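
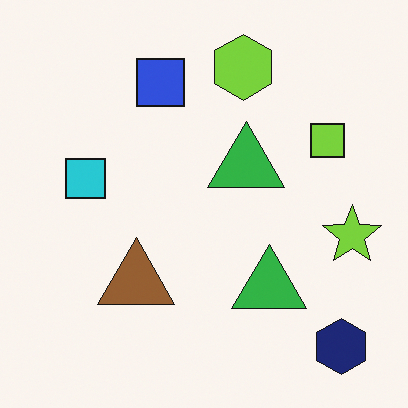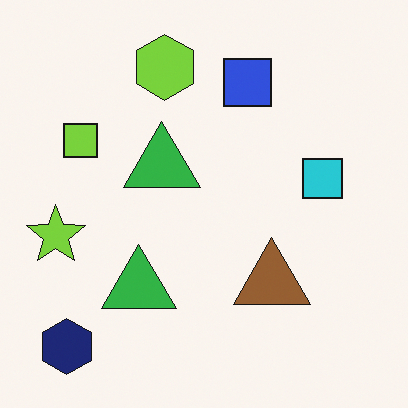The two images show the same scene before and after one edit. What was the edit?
This is the original image flipped horizontally (left ↔ right).

The lime star is in the right of the first image and the left of the second — shapes on opposite sides of the vertical midline have swapped in a mirror flip.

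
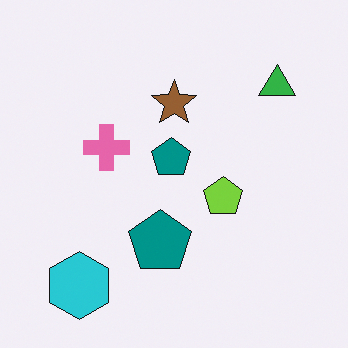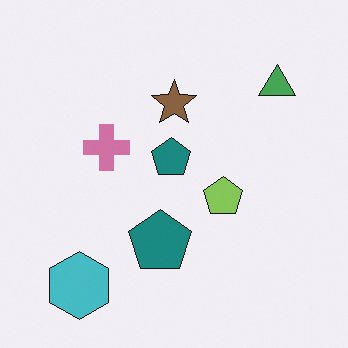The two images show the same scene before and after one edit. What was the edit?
The image was slightly desaturated.

All colors are more muted and greyish — a global saturation change.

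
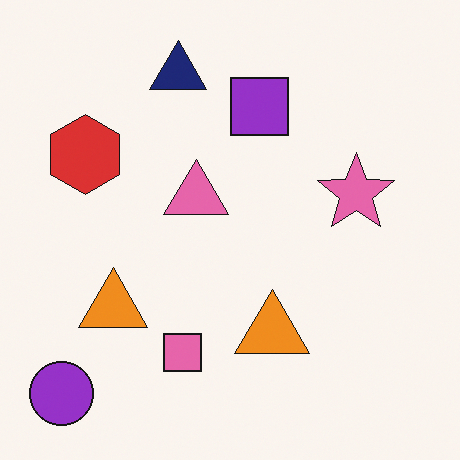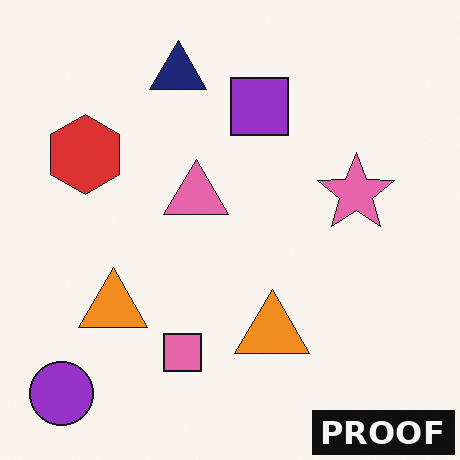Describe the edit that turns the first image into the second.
Watermarked with the text "PROOF" in the lower-right corner.

A dark label reading "PROOF" appears in the lower-right corner.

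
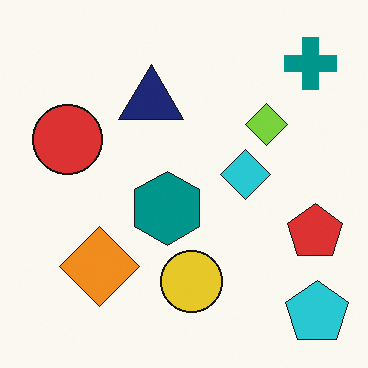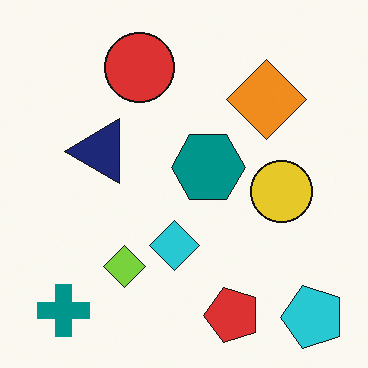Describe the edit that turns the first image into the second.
It was transposed (reflected across the top-left ↔ bottom-right diagonal).

Shapes have swapped their row and column positions — what was in the top-right is now in the bottom-left — a diagonal reflection.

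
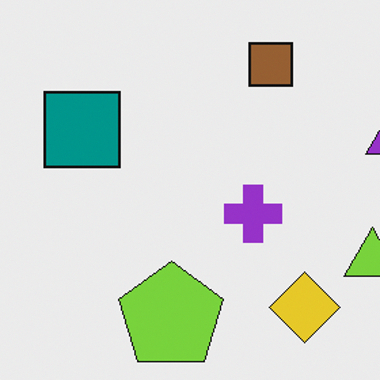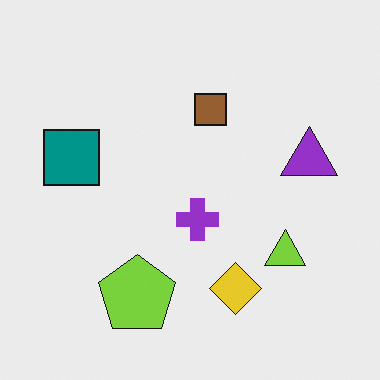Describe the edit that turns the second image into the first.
It was cropped slightly and scaled back up.

The visible shapes are larger and the field of view is narrower; shapes near the original edges may be partly or wholly outside the frame — a crop-and-rescale.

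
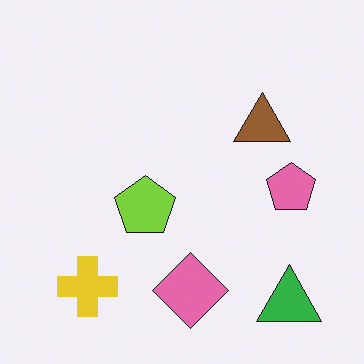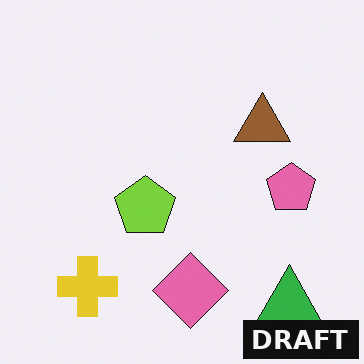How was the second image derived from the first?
It was watermarked with the text "DRAFT" in the lower-right corner.

A dark label reading "DRAFT" appears in the lower-right corner.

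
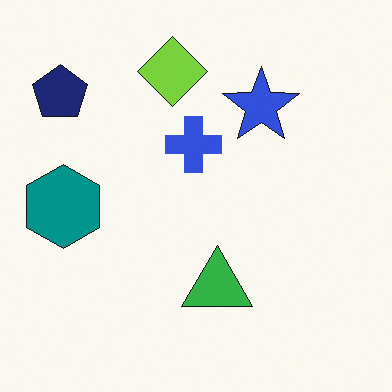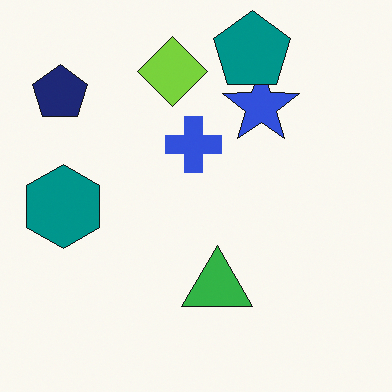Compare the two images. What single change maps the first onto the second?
The transformation is: overlaid with an additional teal pentagon.

A teal pentagon appears in the second image that is absent from the first.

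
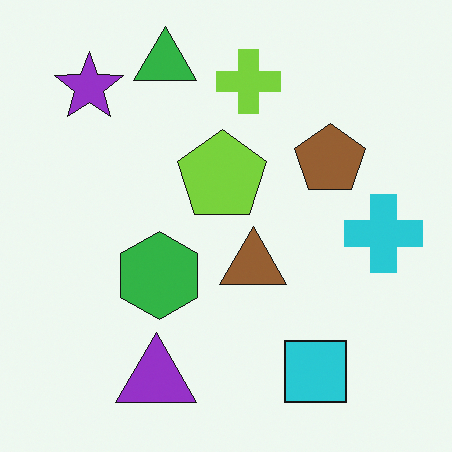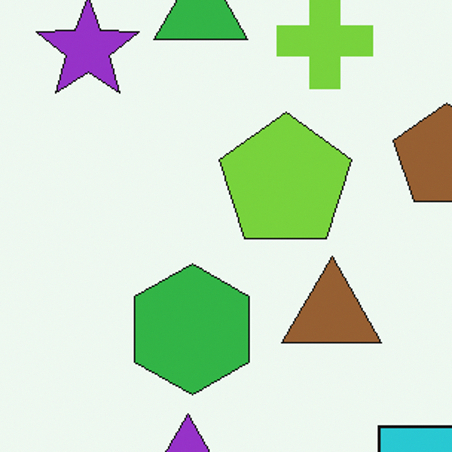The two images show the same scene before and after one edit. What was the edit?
The second image is the first cropped to a modestly smaller region and rescaled.

The visible shapes are larger and the field of view is narrower; shapes near the original edges may be partly or wholly outside the frame — a crop-and-rescale.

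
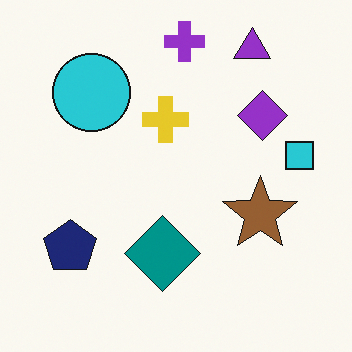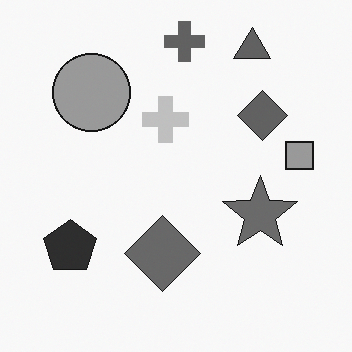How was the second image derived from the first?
Converted to grayscale.

All color is removed — every shape is now a shade of grey.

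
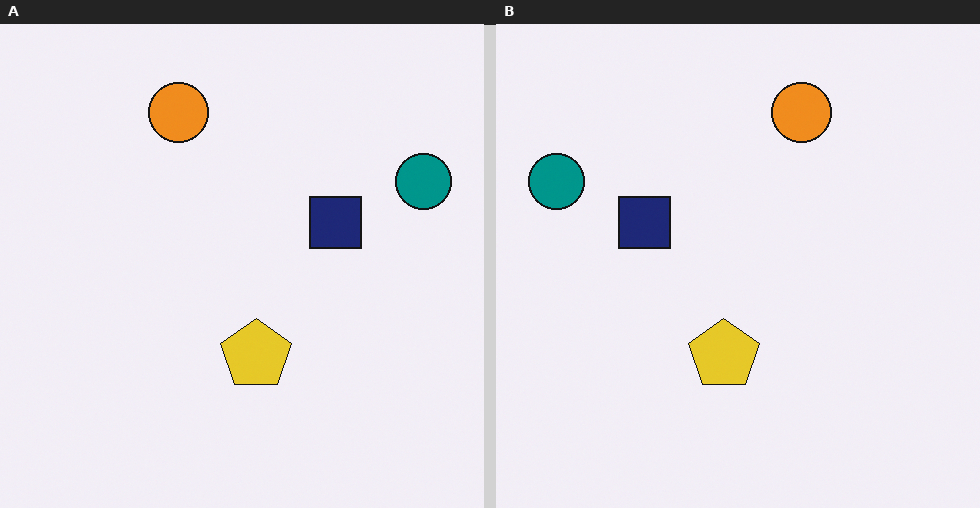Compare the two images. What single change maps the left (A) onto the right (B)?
The transformation is: flipped horizontally (left ↔ right).

The teal circle is in the top-right of the left (A) image and the top-left of the right (B) — shapes on opposite sides of the vertical midline have swapped in a mirror flip.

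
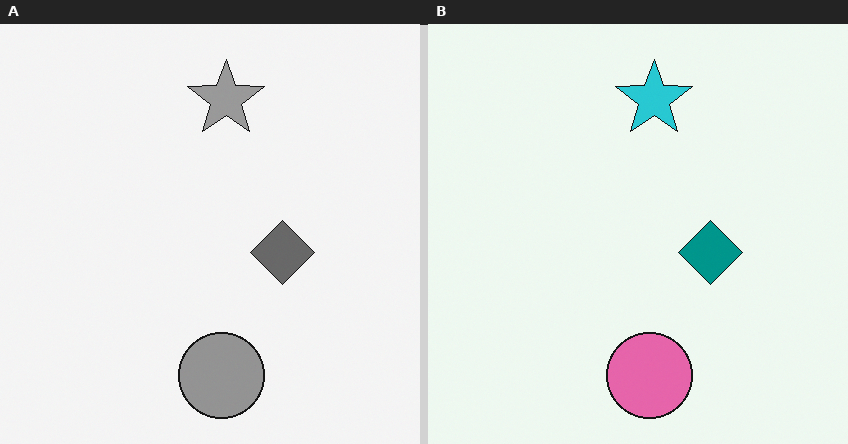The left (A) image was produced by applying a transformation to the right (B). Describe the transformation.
The left (A) image is the right (B) converted to grayscale.

All color is removed — every shape is now a shade of grey.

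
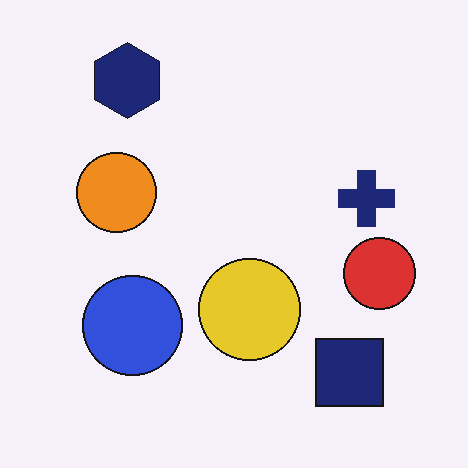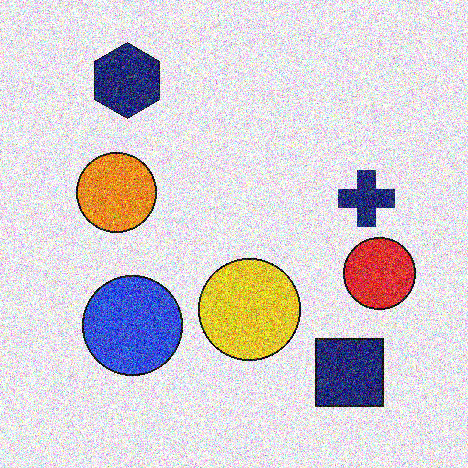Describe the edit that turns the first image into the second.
It was degraded with heavy additive noise.

Random speckle covers the whole image, including the flat background.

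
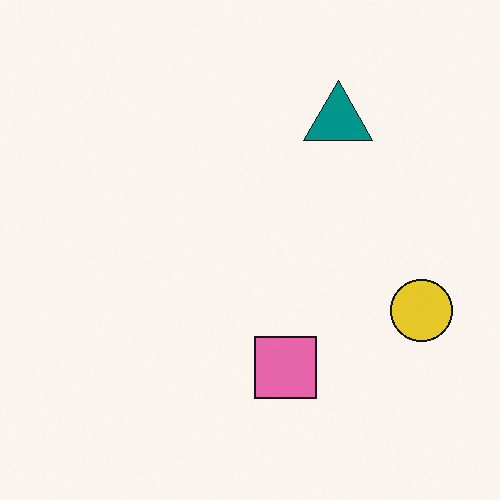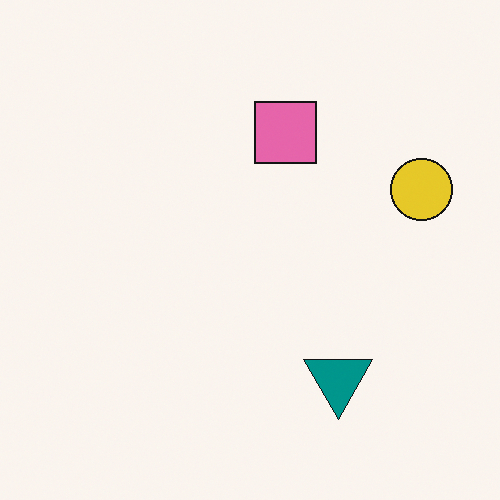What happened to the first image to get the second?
It was flipped vertically (top ↔ bottom).

The teal triangle is in the top-right of the first image and the bottom-right of the second — shapes on opposite sides of the horizontal midline have swapped in a mirror flip.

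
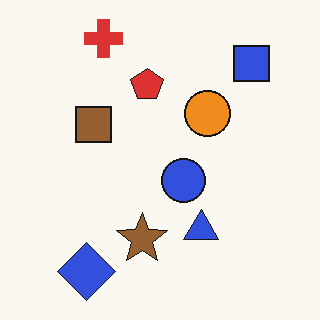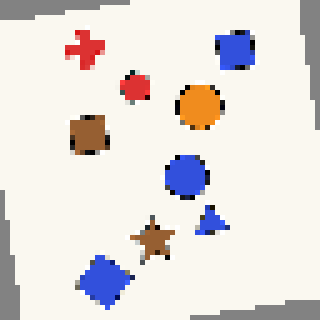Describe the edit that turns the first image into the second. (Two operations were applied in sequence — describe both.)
This is the original image rotated counter-clockwise by a few degrees, then mildly pixelated.

Every shape is tilted by the same angle and the image corners show triangular fill wedges — a whole-image rotation by a non-right angle. Shapes are reduced to large square blocks; fine edges and outlines are lost — a downscale-then-upscale (mosaic) effect.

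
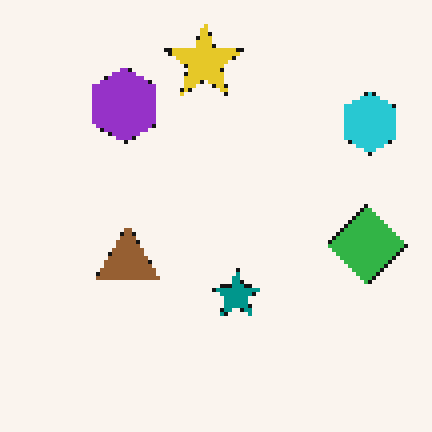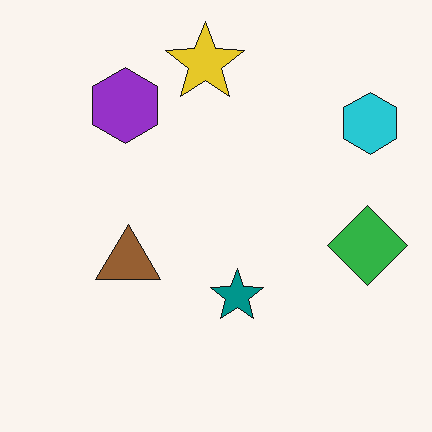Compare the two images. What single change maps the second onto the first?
This is the original image mildly pixelated.

Shapes are reduced to large square blocks; fine edges and outlines are lost — a downscale-then-upscale (mosaic) effect.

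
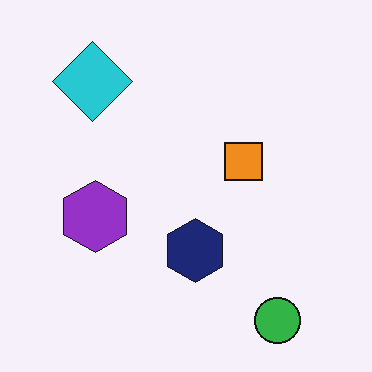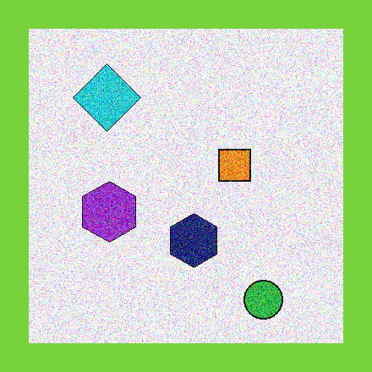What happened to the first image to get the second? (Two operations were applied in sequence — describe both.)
The transformation is: degraded with a thick layer of grain, then framed with a lime border.

Random speckle covers the whole image, including the flat background. A solid lime frame runs around the edge of the second image, with the content slightly shrunk inside it.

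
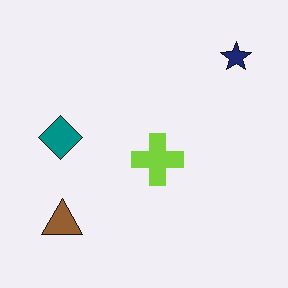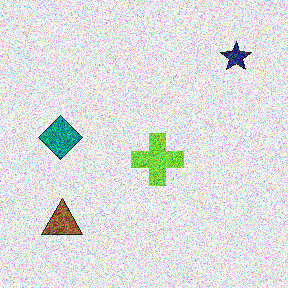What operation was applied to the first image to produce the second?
The image was degraded with heavy additive noise.

Random speckle covers the whole image, including the flat background.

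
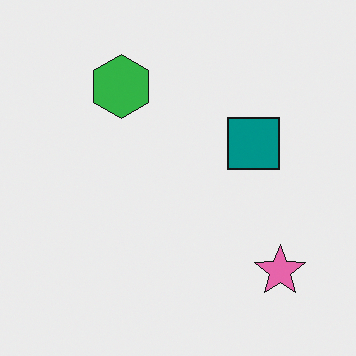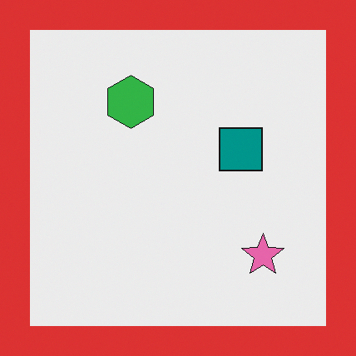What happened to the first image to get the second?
Framed with a red border.

A solid red frame runs around the edge of the second image, with the content slightly shrunk inside it.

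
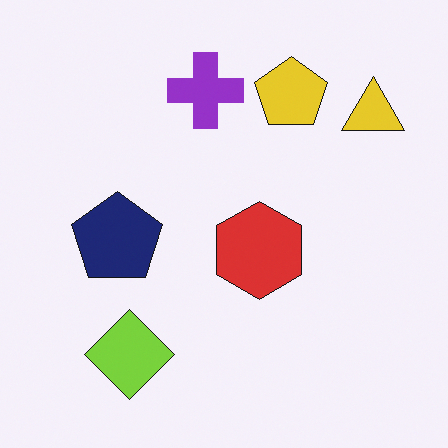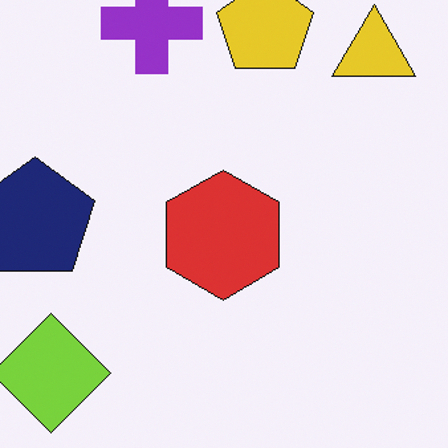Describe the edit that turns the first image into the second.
The image was cropped slightly and scaled back up.

The visible shapes are larger and the field of view is narrower; shapes near the original edges may be partly or wholly outside the frame — a crop-and-rescale.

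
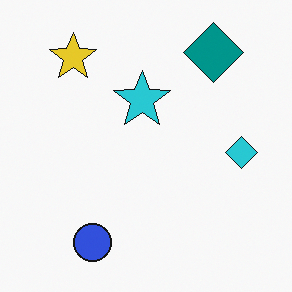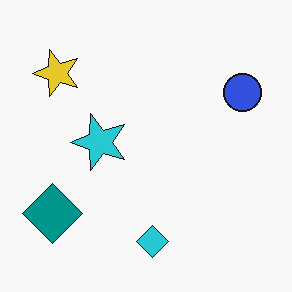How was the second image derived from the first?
Transposed (reflected across the top-left ↔ bottom-right diagonal).

Shapes have swapped their row and column positions — what was in the top-right is now in the bottom-left — a diagonal reflection.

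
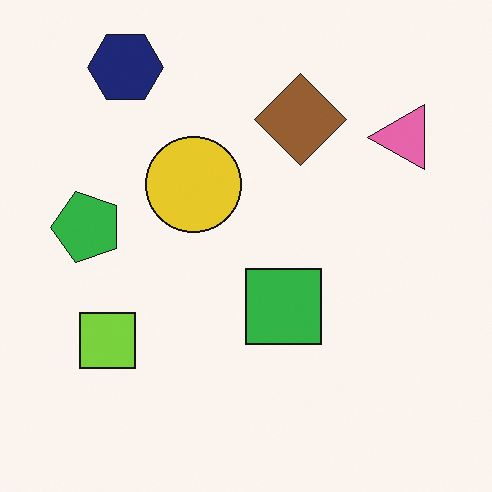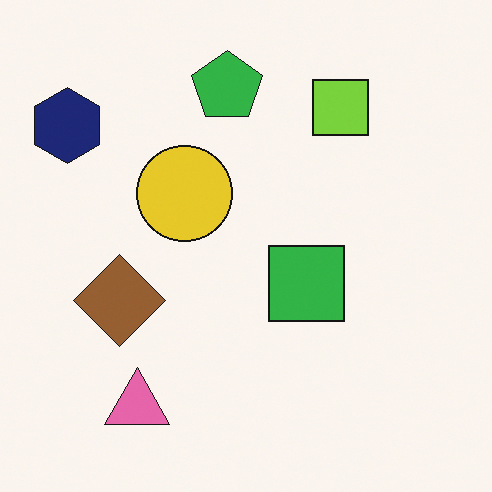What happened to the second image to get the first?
It was transposed (reflected across the top-left ↔ bottom-right diagonal).

Shapes have swapped their row and column positions — what was in the top-right is now in the bottom-left — a diagonal reflection.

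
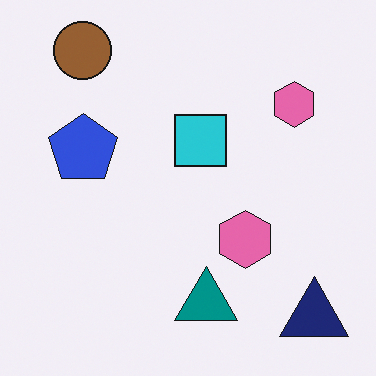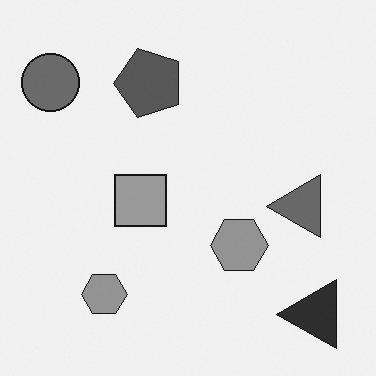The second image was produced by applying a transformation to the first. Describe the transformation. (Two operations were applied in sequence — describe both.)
It was converted to grayscale, then transposed (reflected across the top-left ↔ bottom-right diagonal).

All color is removed — every shape is now a shade of grey. Shapes have swapped their row and column positions — what was in the top-right is now in the bottom-left — a diagonal reflection.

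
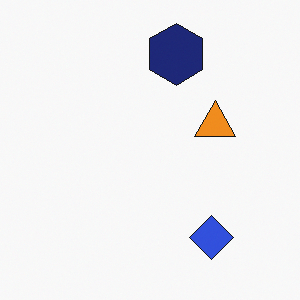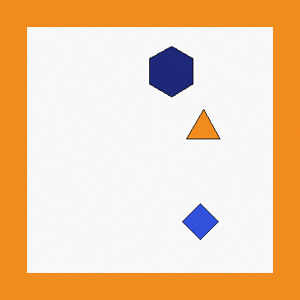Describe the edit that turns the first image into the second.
The second image is the first framed with a orange border.

A solid orange frame runs around the edge of the second image, with the content slightly shrunk inside it.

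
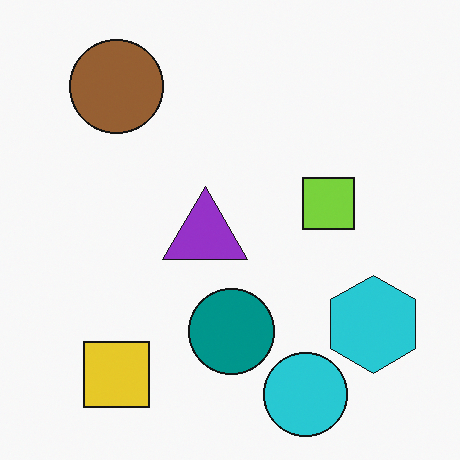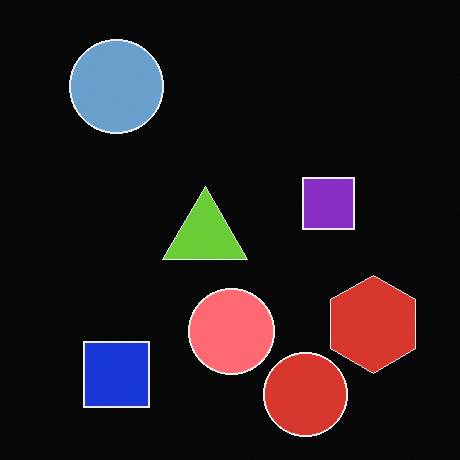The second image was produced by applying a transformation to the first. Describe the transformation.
It was color-inverted (negative).

The light background has become dark and every shape's color is its complement — a photographic negative.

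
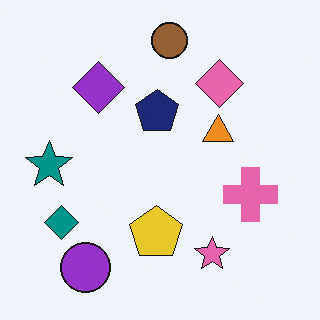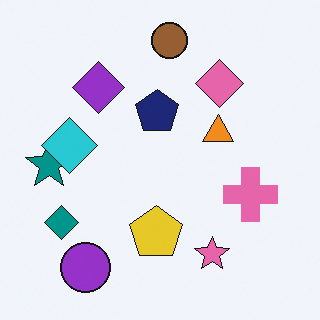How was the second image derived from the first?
The image was overlaid with an additional cyan diamond.

A cyan diamond appears in the second image that is absent from the first.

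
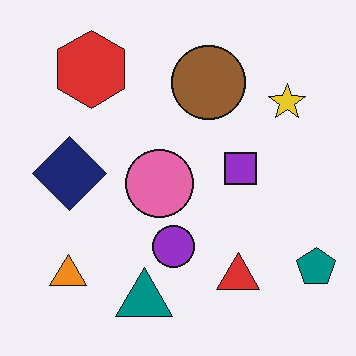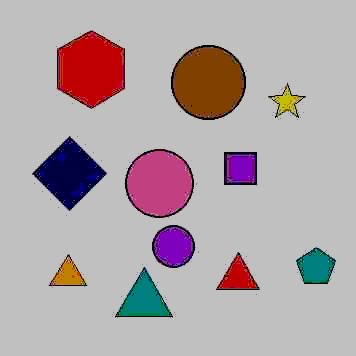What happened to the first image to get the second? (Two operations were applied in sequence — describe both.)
The image was degraded with heavy JPEG compression, then heavily posterized to just a handful of flat colors.

Blocky 8×8 compression artifacts appear around shape edges and the flat background shows ringing — characteristic JPEG degradation. Each flat color has snapped to a coarser quantized level — most visibly, the near-white background has dropped to a flat grey.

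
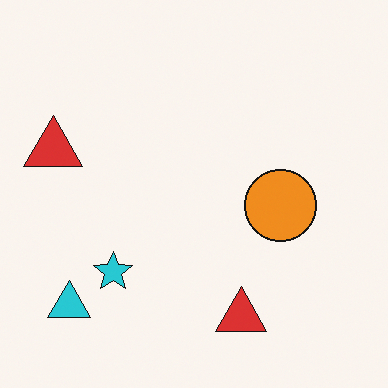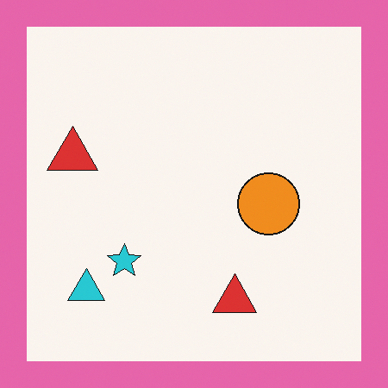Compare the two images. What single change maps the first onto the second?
This is the original image framed with a pink border.

A solid pink frame runs around the edge of the second image, with the content slightly shrunk inside it.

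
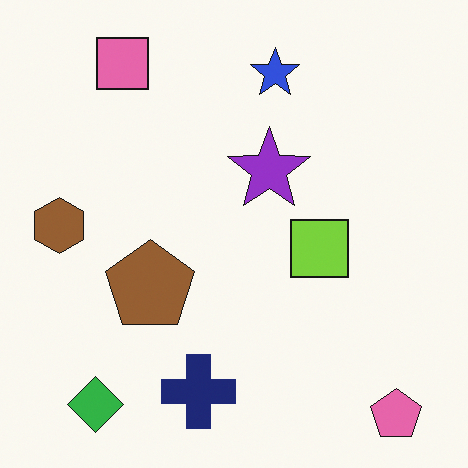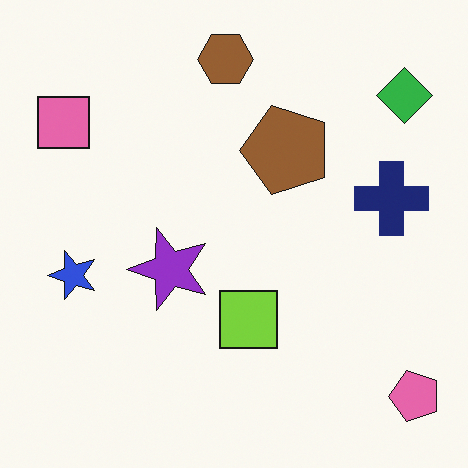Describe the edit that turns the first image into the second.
This is the original image transposed (reflected across the top-left ↔ bottom-right diagonal).

Shapes have swapped their row and column positions — what was in the top-right is now in the bottom-left — a diagonal reflection.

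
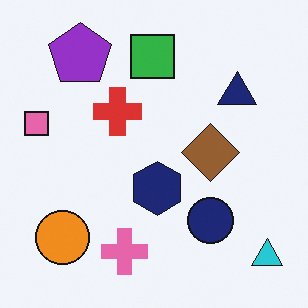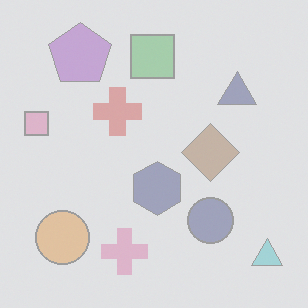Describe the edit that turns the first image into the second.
The transformation is: washed out (contrast reduced).

Tones are pushed toward mid-grey across the whole image — a global contrast change.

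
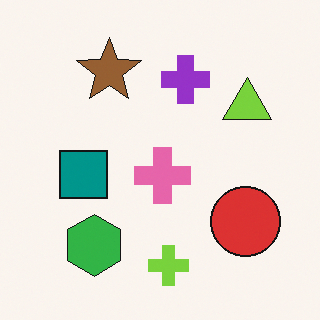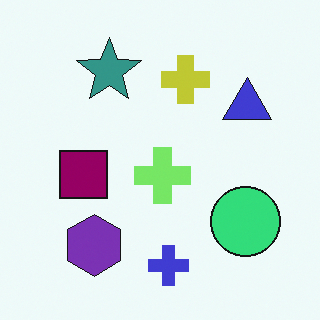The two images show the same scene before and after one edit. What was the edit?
The image was hue-shifted by a moderate amount.

Every shape's color has rotated by the same amount around the hue wheel — a uniform hue shift.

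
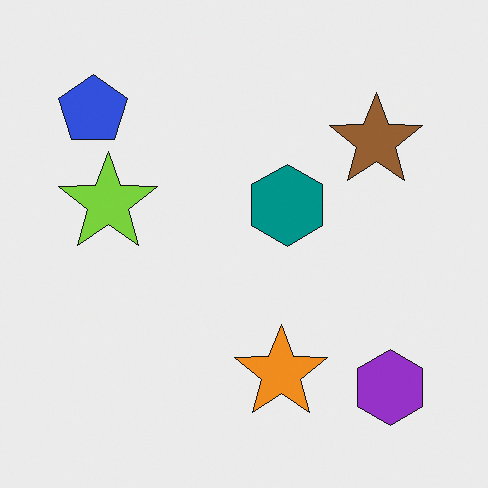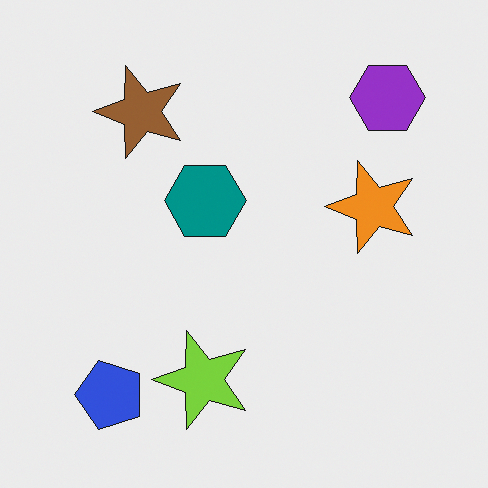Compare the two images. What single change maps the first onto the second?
The image was rotated 90° counter-clockwise.

The purple hexagon sits in the bottom-right of the first image and the top-right of the second — consistent with a whole-image 90° counter-clockwise rotation.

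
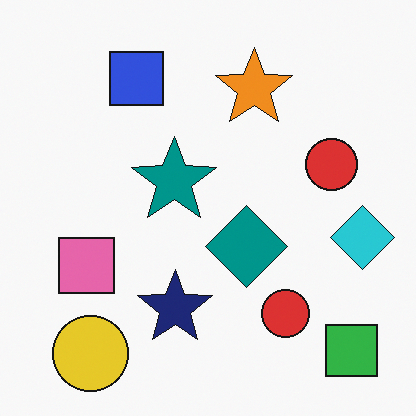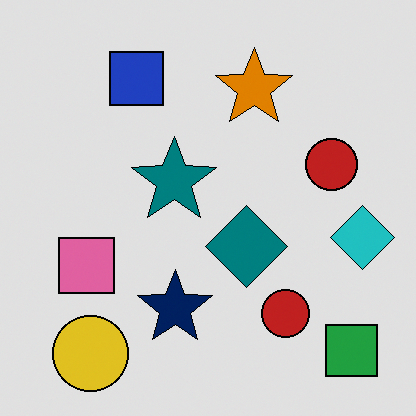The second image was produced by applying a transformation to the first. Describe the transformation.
The second image is the first posterized to a reduced palette.

Each flat color has snapped to a coarser quantized level — most visibly, the near-white background has dropped to a flat grey.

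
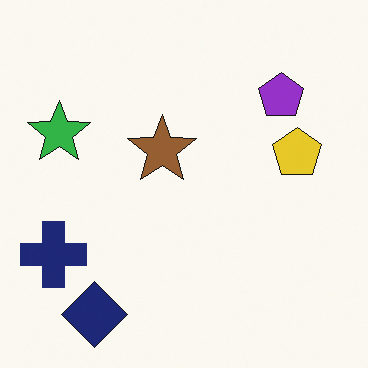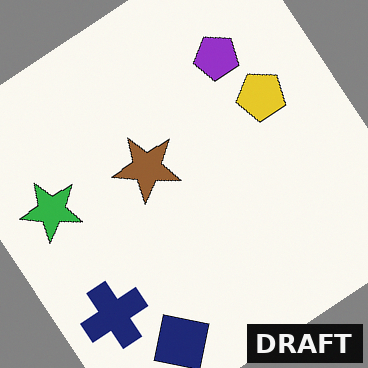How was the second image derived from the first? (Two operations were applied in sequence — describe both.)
The second image is the first rotated counter-clockwise by a large amount — several tens of degrees, then watermarked with the text "DRAFT" in the lower-right corner.

Every shape is tilted by the same angle and the image corners show triangular fill wedges — a whole-image rotation by a non-right angle. A dark label reading "DRAFT" appears in the lower-right corner.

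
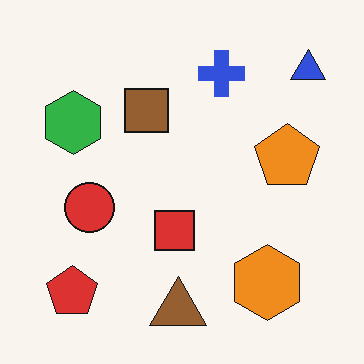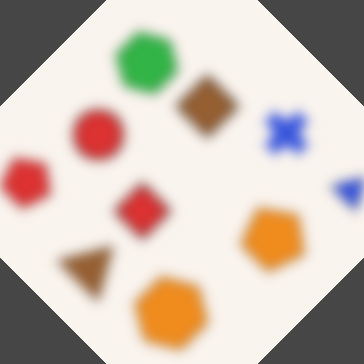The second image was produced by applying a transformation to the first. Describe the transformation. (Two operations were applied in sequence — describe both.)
It was heavily blurred, then rotated clockwise by a large amount — several tens of degrees.

Shape edges and outlines are uniformly softened across the whole image. Every shape is tilted by the same angle and the image corners show triangular fill wedges — a whole-image rotation by a non-right angle.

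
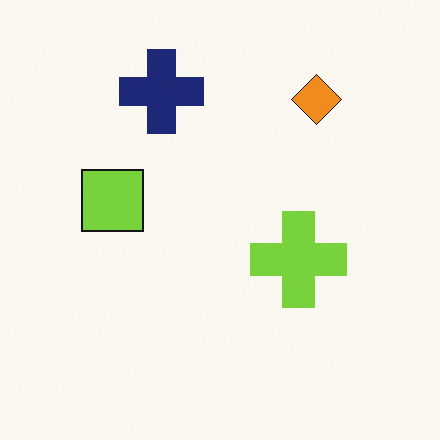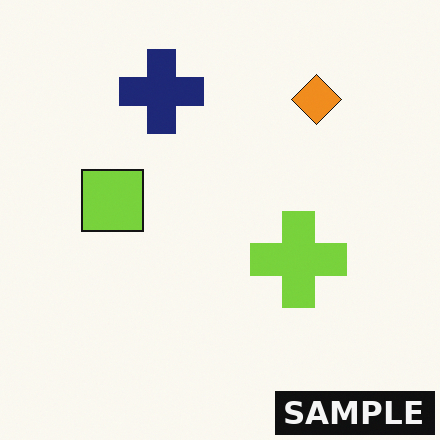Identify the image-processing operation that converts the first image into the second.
This is the original image watermarked with the text "SAMPLE" in the lower-right corner.

A dark label reading "SAMPLE" appears in the lower-right corner.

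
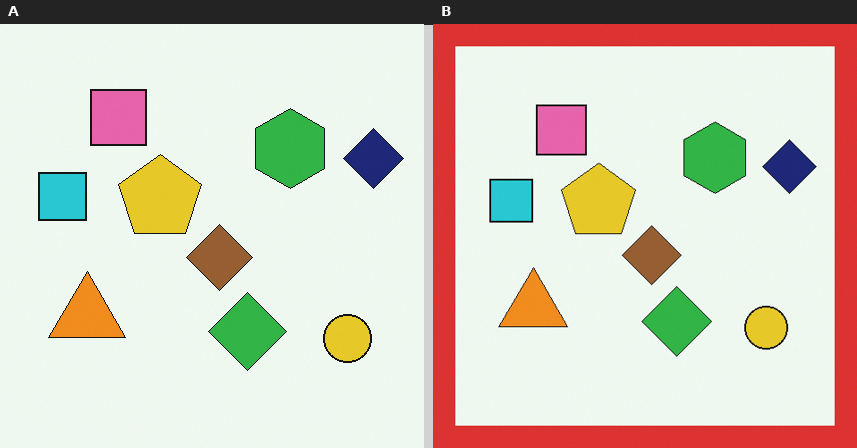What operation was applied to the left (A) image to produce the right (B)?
The right (B) image is the left (A) framed with a red border.

A solid red frame runs around the edge of the right (B) image, with the content slightly shrunk inside it.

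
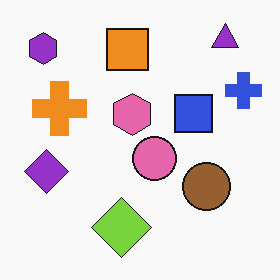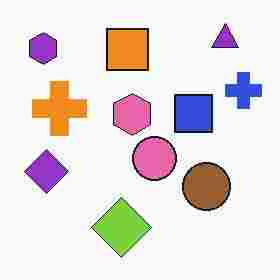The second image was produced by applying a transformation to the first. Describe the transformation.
The image was heavily JPEG-compressed with obvious blocking artifacts.

Blocky 8×8 compression artifacts appear around shape edges and the flat background shows ringing — characteristic JPEG degradation.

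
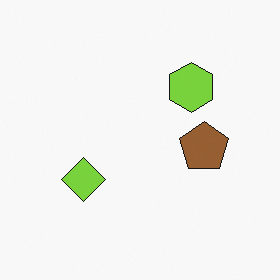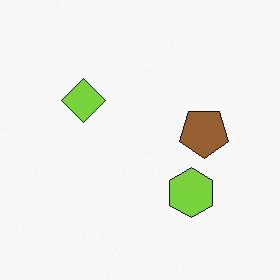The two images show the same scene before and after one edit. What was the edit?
It was flipped vertically (top ↔ bottom).

The lime hexagon is in the top-right of the first image and the bottom-right of the second — shapes on opposite sides of the horizontal midline have swapped in a mirror flip.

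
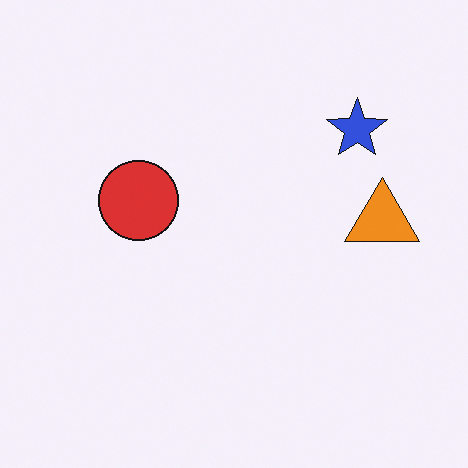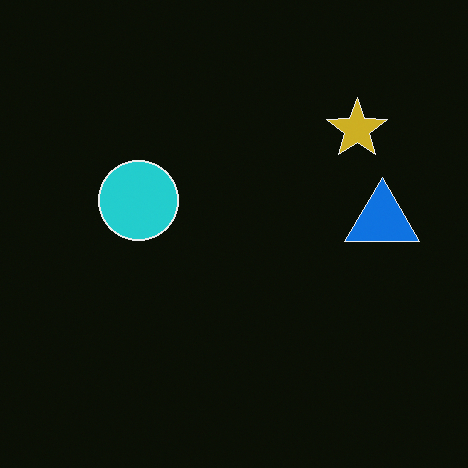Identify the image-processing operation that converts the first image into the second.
Color-inverted (negative).

The light background has become dark and every shape's color is its complement — a photographic negative.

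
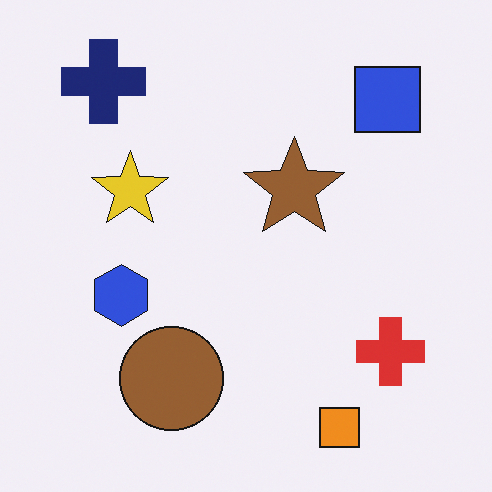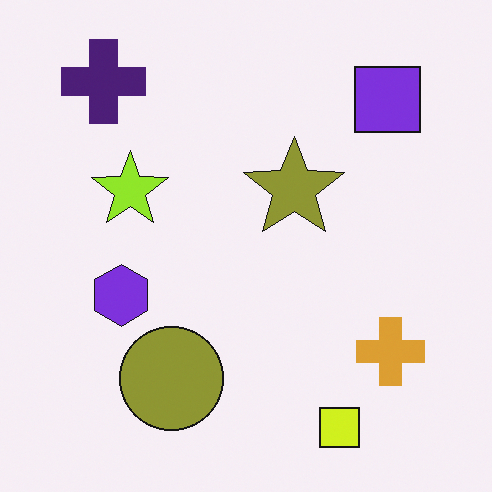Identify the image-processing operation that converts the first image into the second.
This is the original image hue-shifted by a small amount.

Every shape's color has rotated by the same amount around the hue wheel — a uniform hue shift.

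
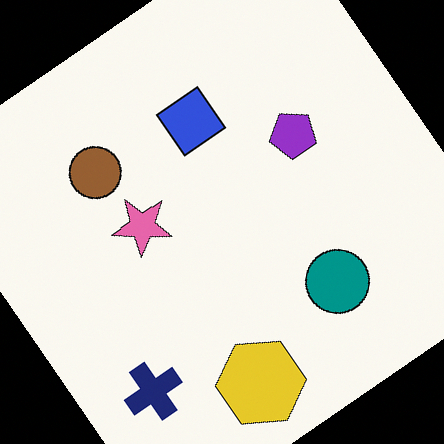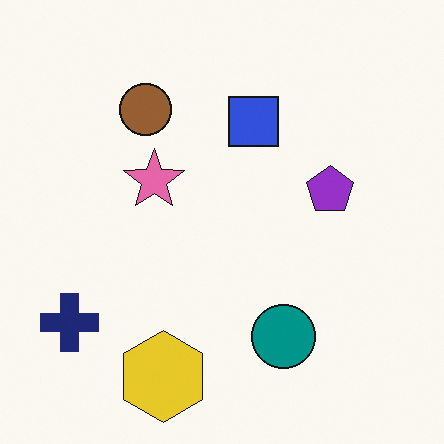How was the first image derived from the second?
The transformation is: rotated counter-clockwise by a large amount — several tens of degrees.

Every shape is tilted by the same angle and the image corners show triangular fill wedges — a whole-image rotation by a non-right angle.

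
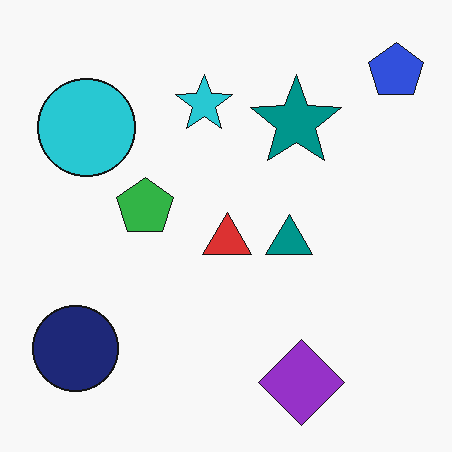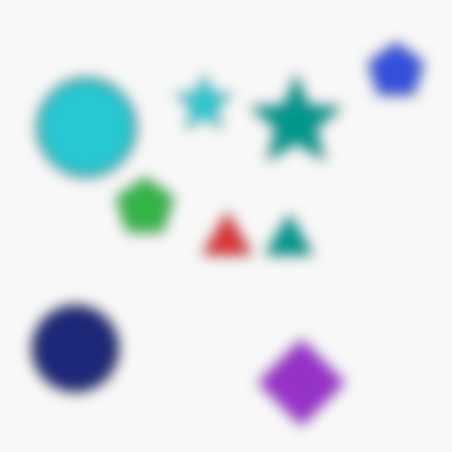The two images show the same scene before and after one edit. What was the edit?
The transformation is: heavily blurred.

Shape edges and outlines are uniformly softened across the whole image.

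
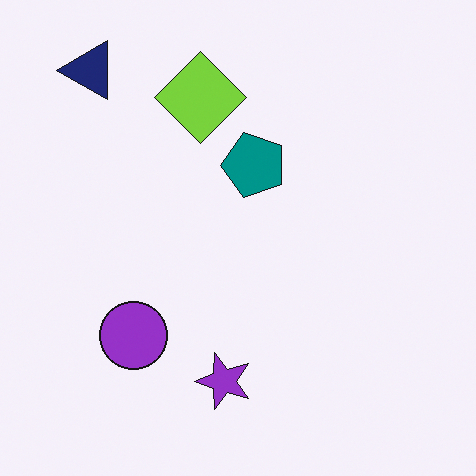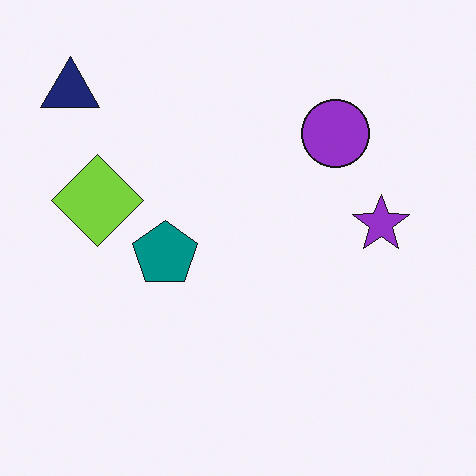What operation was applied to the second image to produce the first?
It was transposed (reflected across the top-left ↔ bottom-right diagonal).

Shapes have swapped their row and column positions — what was in the top-right is now in the bottom-left — a diagonal reflection.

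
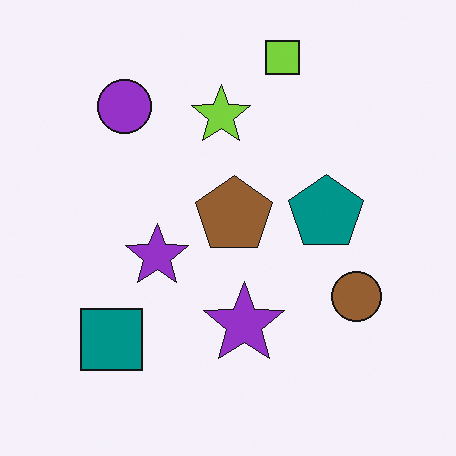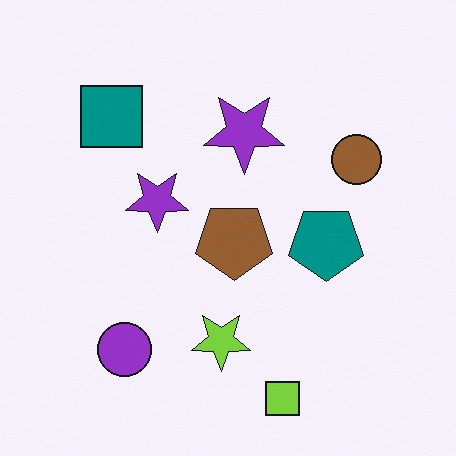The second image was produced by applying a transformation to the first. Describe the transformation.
The transformation is: flipped vertically (top ↔ bottom).

The lime square is in the top of the first image and the bottom of the second — shapes on opposite sides of the horizontal midline have swapped in a mirror flip.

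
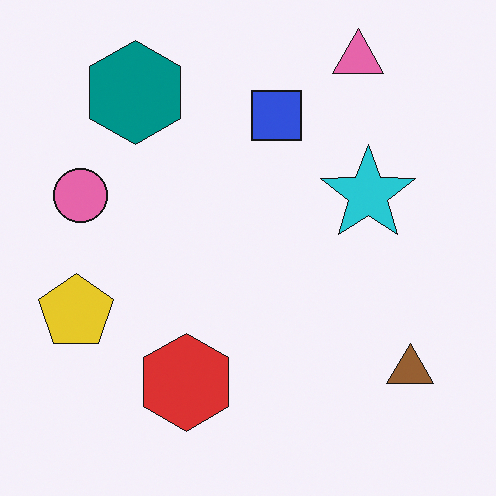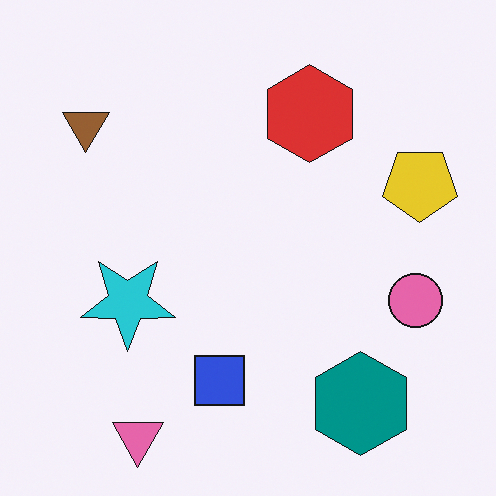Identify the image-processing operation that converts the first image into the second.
This is the original image rotated 180°.

The pink triangle sits in the top-right of the first image and the bottom-left of the second — consistent with a whole-image 180° rotation.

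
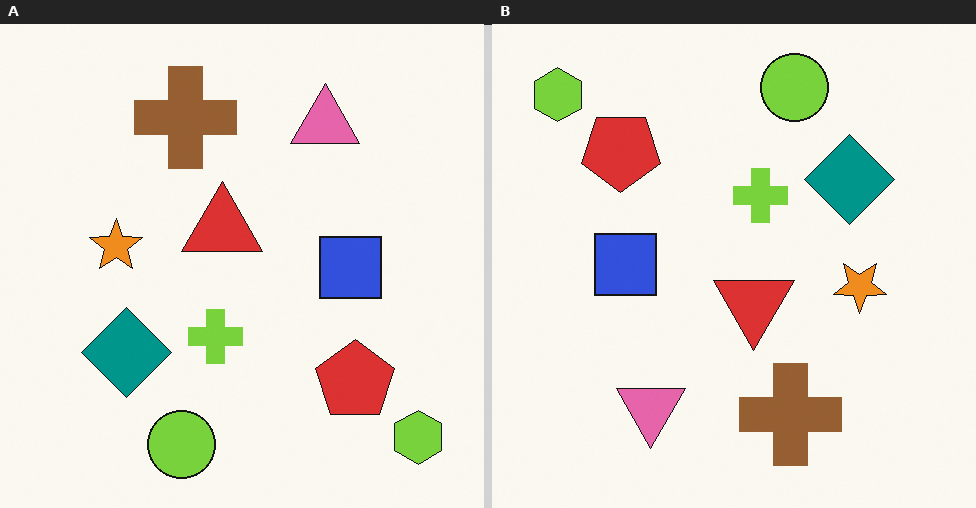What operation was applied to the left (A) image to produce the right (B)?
The image was rotated 180°.

The lime hexagon sits in the bottom-right of the left (A) image and the top-left of the right (B) — consistent with a whole-image 180° rotation.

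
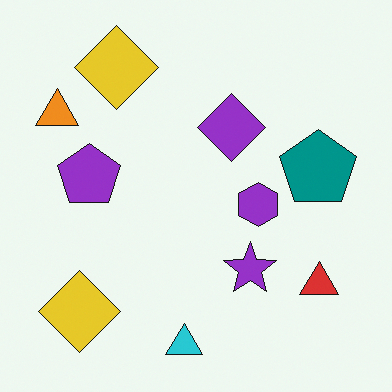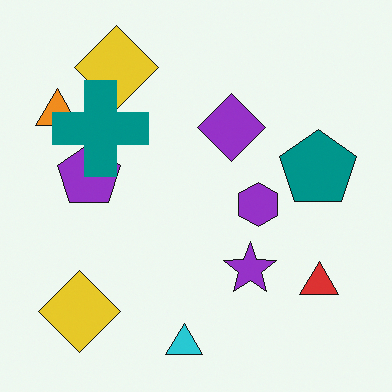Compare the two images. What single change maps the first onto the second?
The second image is the first overlaid with an additional teal cross.

A teal cross appears in the second image that is absent from the first.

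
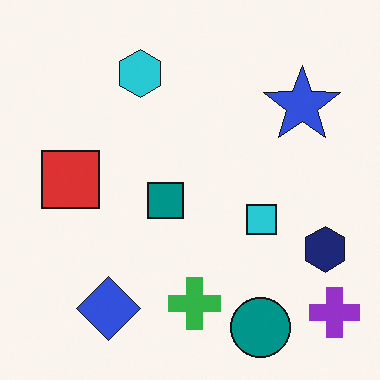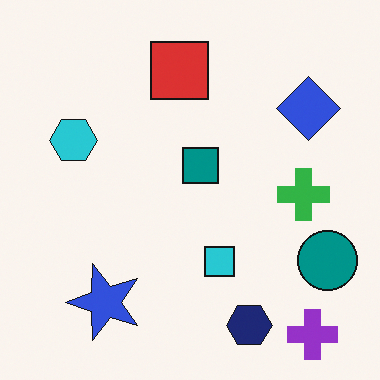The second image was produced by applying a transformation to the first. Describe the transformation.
It was transposed (reflected across the top-left ↔ bottom-right diagonal).

Shapes have swapped their row and column positions — what was in the top-right is now in the bottom-left — a diagonal reflection.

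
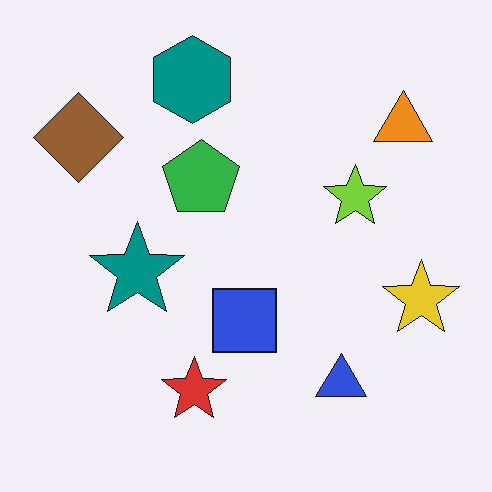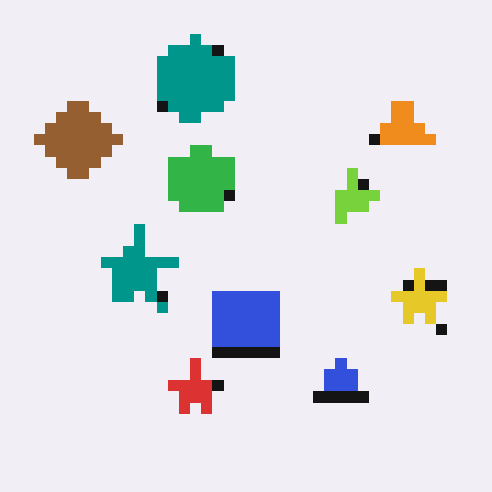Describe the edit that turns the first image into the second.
The second image is the first coarsely pixelated.

Shapes are reduced to large square blocks; fine edges and outlines are lost — a downscale-then-upscale (mosaic) effect.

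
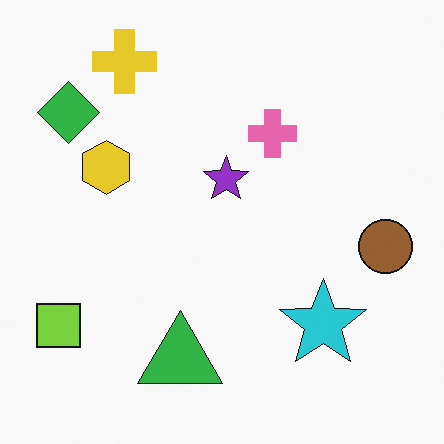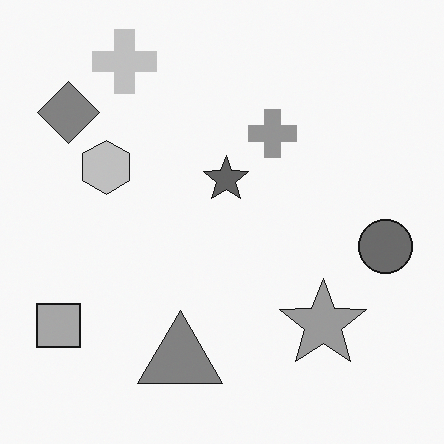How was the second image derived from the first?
The second image is the first converted to grayscale.

All color is removed — every shape is now a shade of grey.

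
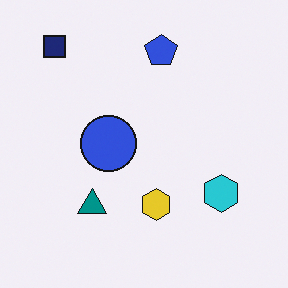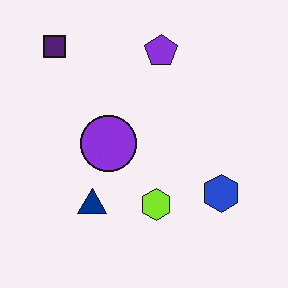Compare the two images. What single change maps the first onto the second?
Hue-shifted slightly.

Every shape's color has rotated by the same amount around the hue wheel — a uniform hue shift.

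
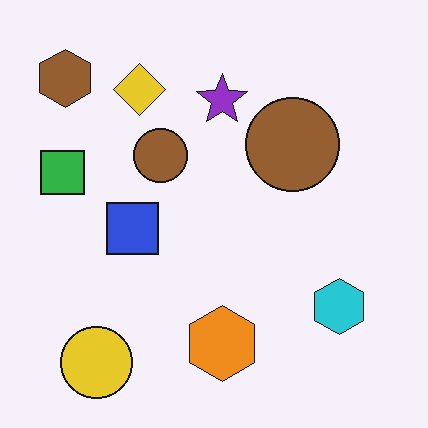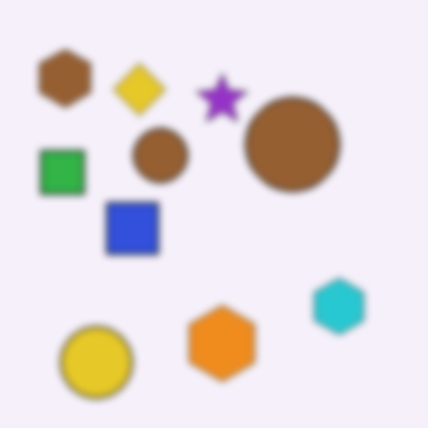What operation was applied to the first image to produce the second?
The image was moderately blurred.

Shape edges and outlines are uniformly softened across the whole image.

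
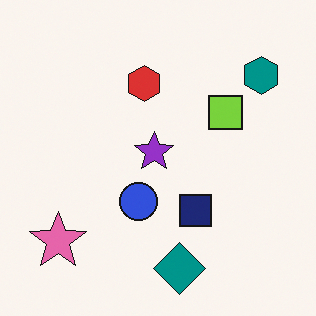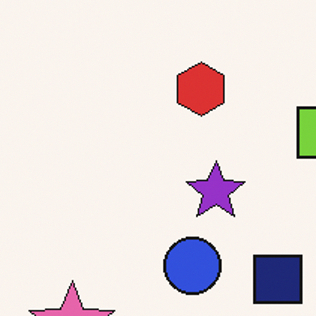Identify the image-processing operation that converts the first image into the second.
The image was cropped to a modestly smaller region and rescaled.

The visible shapes are larger and the field of view is narrower; shapes near the original edges may be partly or wholly outside the frame — a crop-and-rescale.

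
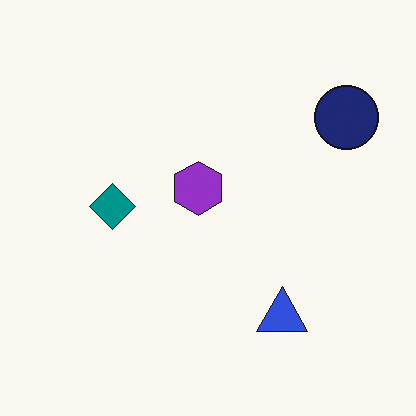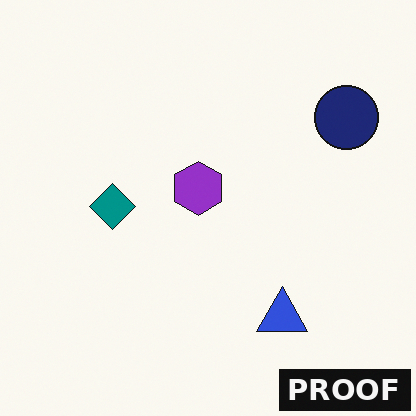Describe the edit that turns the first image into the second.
The image was watermarked with the text "PROOF" in the lower-right corner.

A dark label reading "PROOF" appears in the lower-right corner.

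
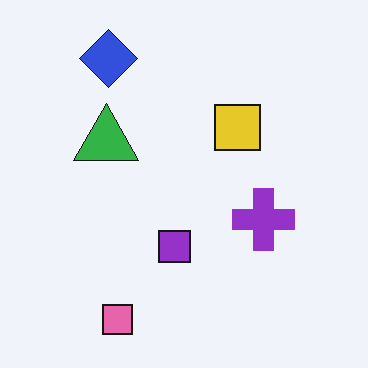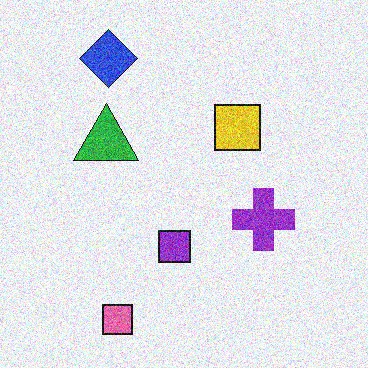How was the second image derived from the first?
The second image is the first degraded with strong gaussian noise.

Random speckle covers the whole image, including the flat background.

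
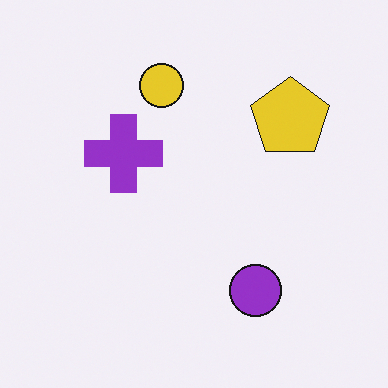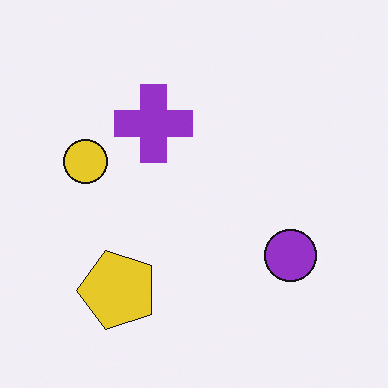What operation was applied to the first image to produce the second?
The transformation is: transposed (reflected across the top-left ↔ bottom-right diagonal).

Shapes have swapped their row and column positions — what was in the top-right is now in the bottom-left — a diagonal reflection.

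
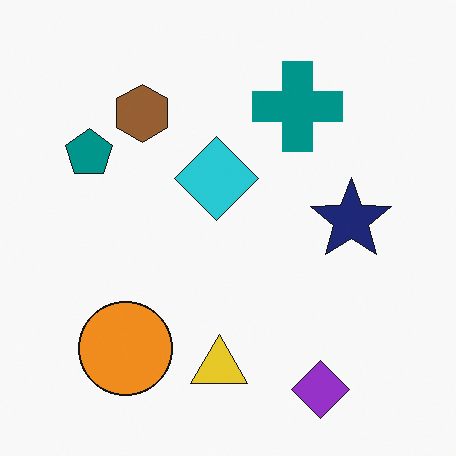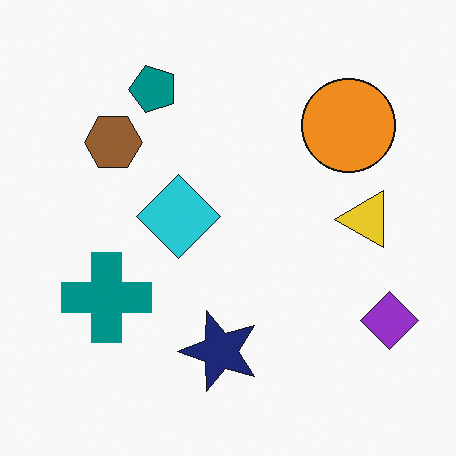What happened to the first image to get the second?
Transposed (reflected across the top-left ↔ bottom-right diagonal).

Shapes have swapped their row and column positions — what was in the top-right is now in the bottom-left — a diagonal reflection.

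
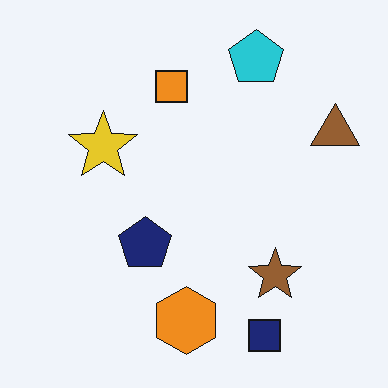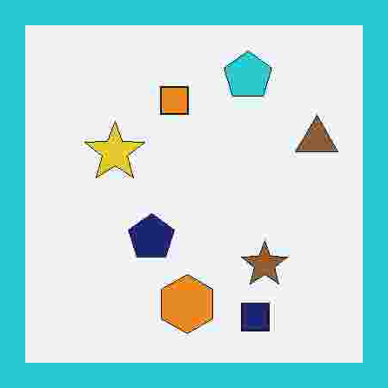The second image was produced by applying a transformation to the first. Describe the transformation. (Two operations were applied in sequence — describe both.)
The second image is the first heavily JPEG-compressed with obvious blocking artifacts, then framed with a cyan border.

Blocky 8×8 compression artifacts appear around shape edges and the flat background shows ringing — characteristic JPEG degradation. A solid cyan frame runs around the edge of the second image, with the content slightly shrunk inside it.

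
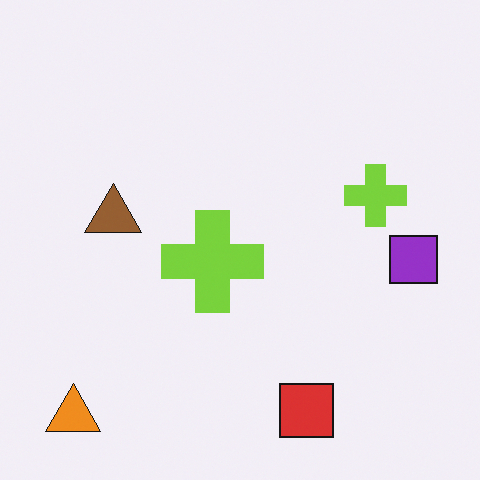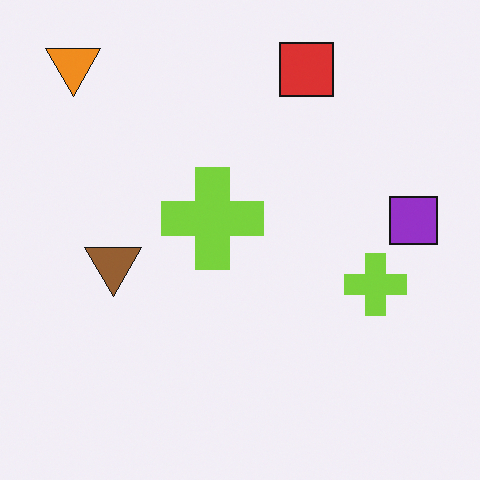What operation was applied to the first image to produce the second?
The image was flipped vertically (top ↔ bottom).

The orange triangle is in the bottom-left of the first image and the top-left of the second — shapes on opposite sides of the horizontal midline have swapped in a mirror flip.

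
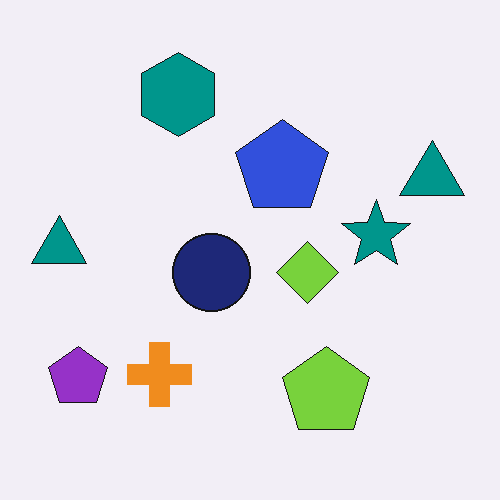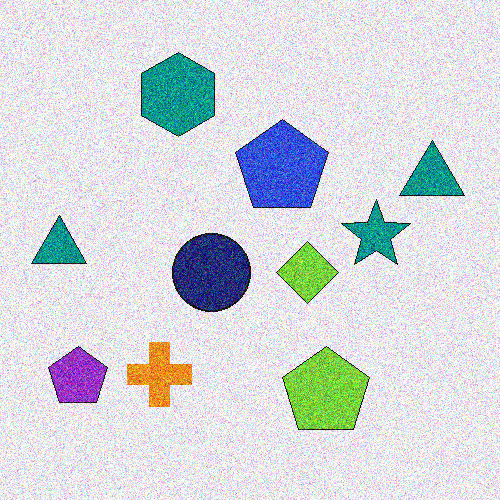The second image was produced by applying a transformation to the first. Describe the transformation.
Degraded with strong gaussian noise.

Random speckle covers the whole image, including the flat background.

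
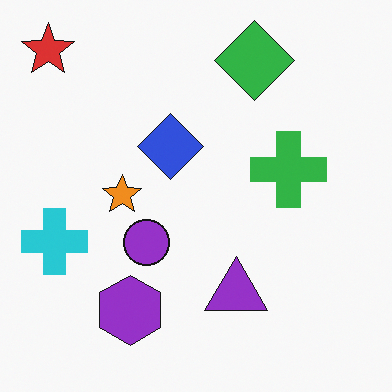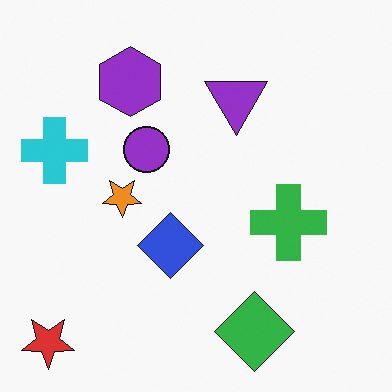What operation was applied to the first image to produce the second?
The transformation is: flipped vertically (top ↔ bottom).

The red star is in the top-left of the first image and the bottom-left of the second — shapes on opposite sides of the horizontal midline have swapped in a mirror flip.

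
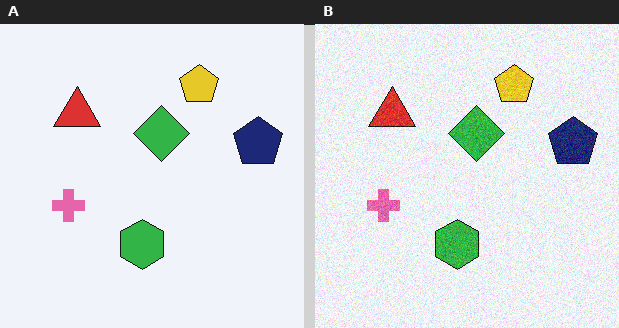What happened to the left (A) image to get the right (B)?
The transformation is: degraded with moderate additive noise.

Random speckle covers the whole image, including the flat background.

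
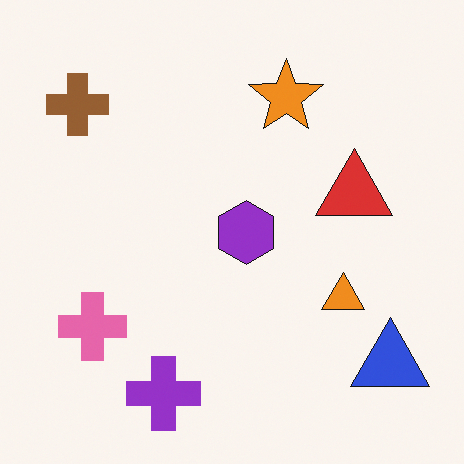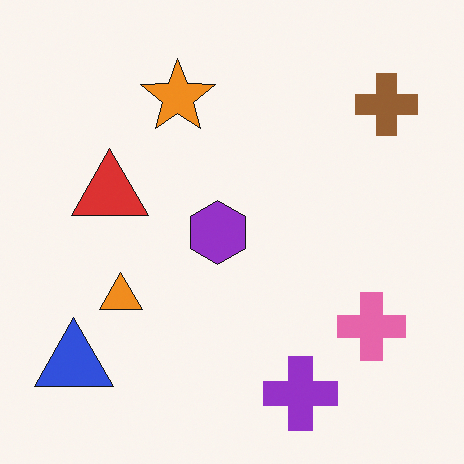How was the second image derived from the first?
The second image is the first flipped horizontally (left ↔ right).

The blue triangle is in the bottom-right of the first image and the bottom-left of the second — shapes on opposite sides of the vertical midline have swapped in a mirror flip.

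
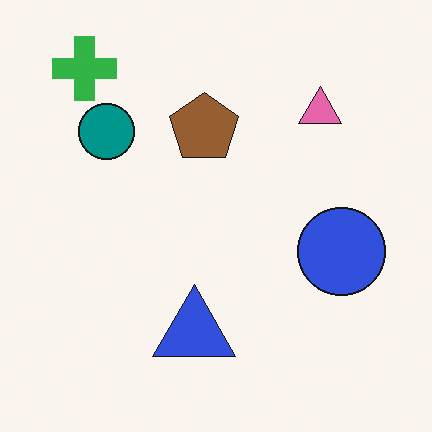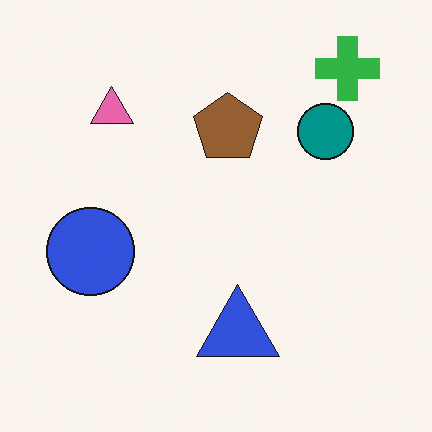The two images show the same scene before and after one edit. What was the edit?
Flipped horizontally (left ↔ right).

The green cross is in the top-left of the first image and the top-right of the second — shapes on opposite sides of the vertical midline have swapped in a mirror flip.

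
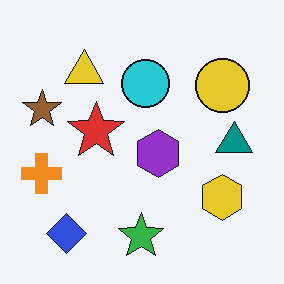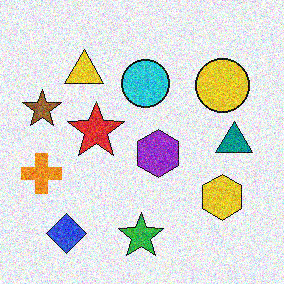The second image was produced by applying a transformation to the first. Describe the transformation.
This is the original image degraded with heavy additive noise.

Random speckle covers the whole image, including the flat background.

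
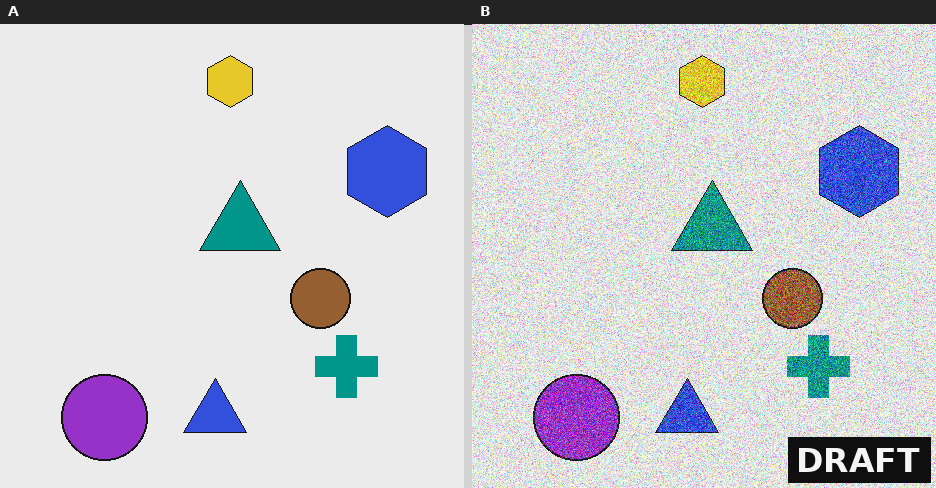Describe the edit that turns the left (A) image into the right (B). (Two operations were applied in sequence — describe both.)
The right (B) image is the left (A) degraded with strong gaussian noise, then watermarked with the text "DRAFT" in the lower-right corner.

Random speckle covers the whole image, including the flat background. A dark label reading "DRAFT" appears in the lower-right corner.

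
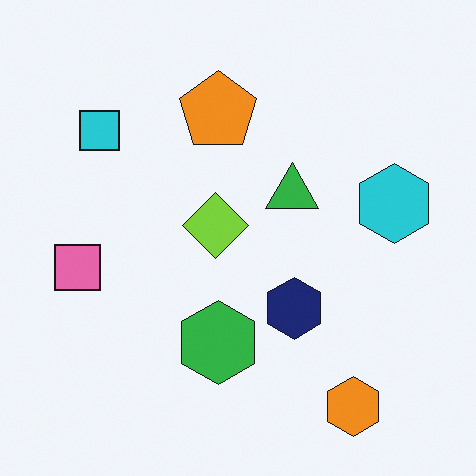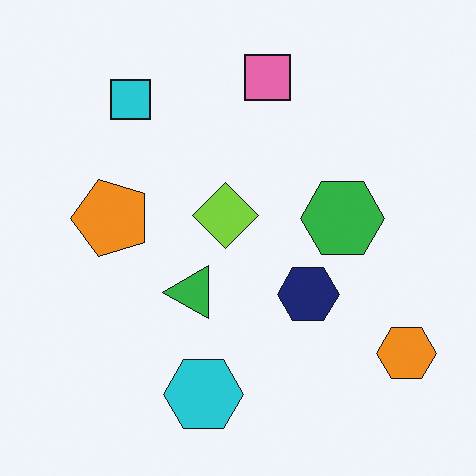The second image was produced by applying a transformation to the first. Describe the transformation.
The transformation is: transposed (reflected across the top-left ↔ bottom-right diagonal).

Shapes have swapped their row and column positions — what was in the top-right is now in the bottom-left — a diagonal reflection.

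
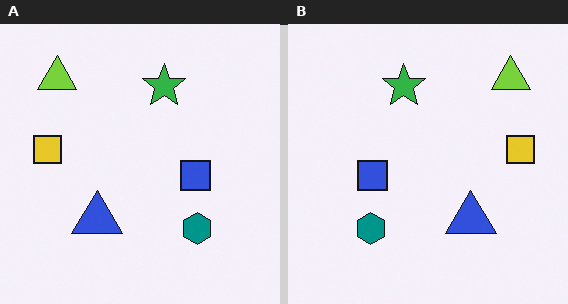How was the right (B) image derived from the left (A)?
It was flipped horizontally (left ↔ right).

The yellow square is in the left of the left (A) image and the right of the right (B) — shapes on opposite sides of the vertical midline have swapped in a mirror flip.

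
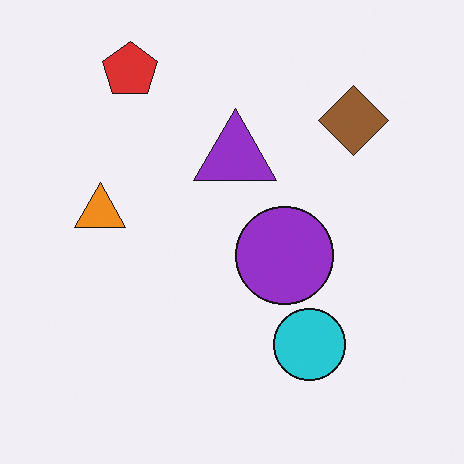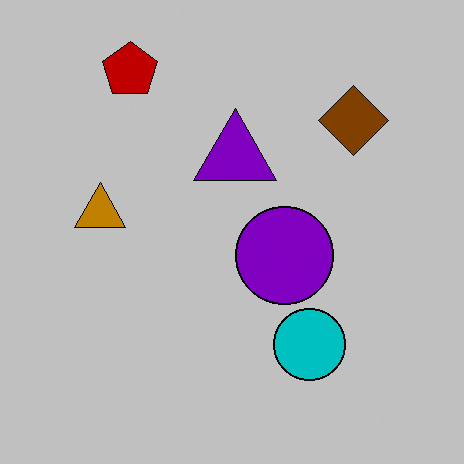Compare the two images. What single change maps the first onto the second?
This is the original image aggressively posterized.

Each flat color has snapped to a coarser quantized level — most visibly, the near-white background has dropped to a flat grey.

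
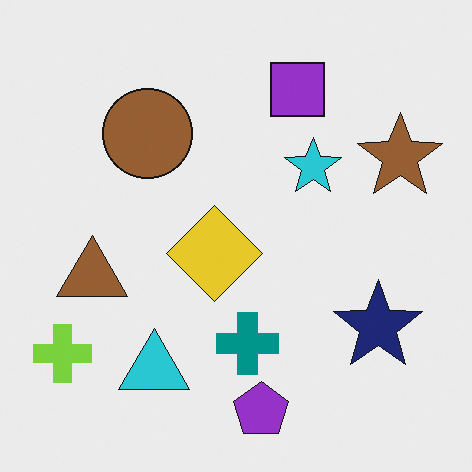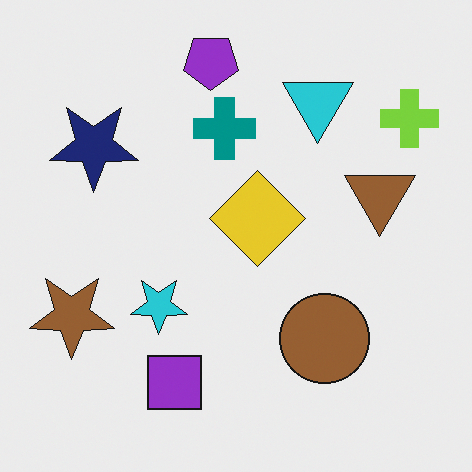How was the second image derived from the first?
This is the original image rotated 180°.

The lime cross sits in the bottom-left of the first image and the top-right of the second — consistent with a whole-image 180° rotation.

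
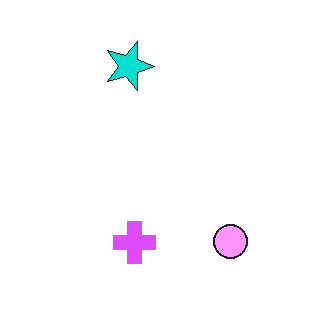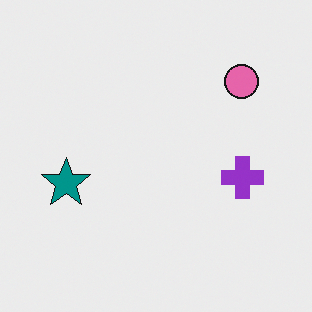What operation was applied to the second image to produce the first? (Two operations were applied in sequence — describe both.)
The first image is the second brightened a lot, then rotated 90° clockwise.

Every pixel — background and shapes alike — is uniformly brightened. The pink circle sits in the top-right of the second image and the bottom-right of the first — consistent with a whole-image 90° clockwise rotation.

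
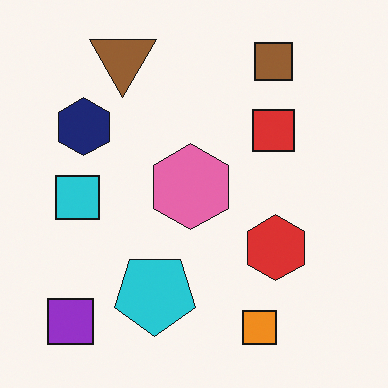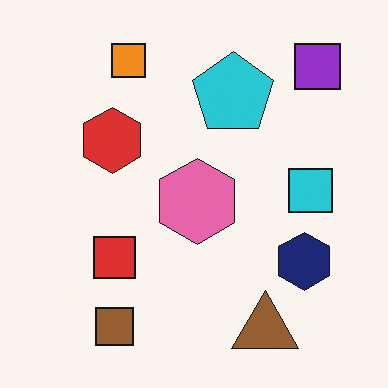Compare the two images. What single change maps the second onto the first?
The image was rotated 180°.

The purple square sits in the top-right of the second image and the bottom-left of the first — consistent with a whole-image 180° rotation.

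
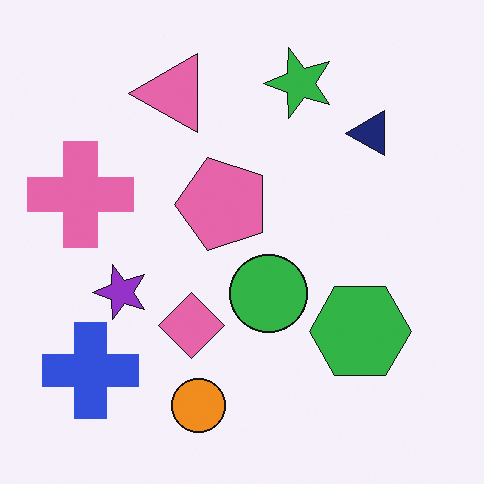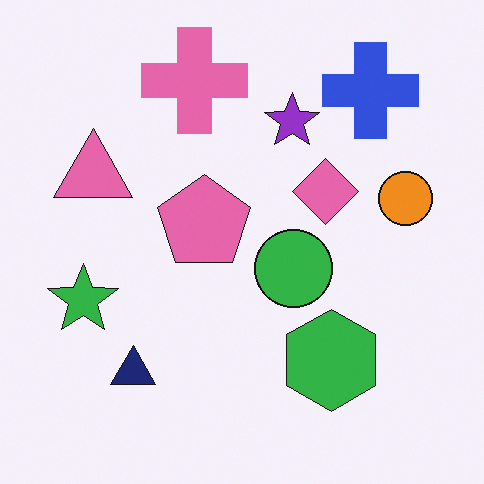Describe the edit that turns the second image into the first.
This is the original image transposed (reflected across the top-left ↔ bottom-right diagonal).

Shapes have swapped their row and column positions — what was in the top-right is now in the bottom-left — a diagonal reflection.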